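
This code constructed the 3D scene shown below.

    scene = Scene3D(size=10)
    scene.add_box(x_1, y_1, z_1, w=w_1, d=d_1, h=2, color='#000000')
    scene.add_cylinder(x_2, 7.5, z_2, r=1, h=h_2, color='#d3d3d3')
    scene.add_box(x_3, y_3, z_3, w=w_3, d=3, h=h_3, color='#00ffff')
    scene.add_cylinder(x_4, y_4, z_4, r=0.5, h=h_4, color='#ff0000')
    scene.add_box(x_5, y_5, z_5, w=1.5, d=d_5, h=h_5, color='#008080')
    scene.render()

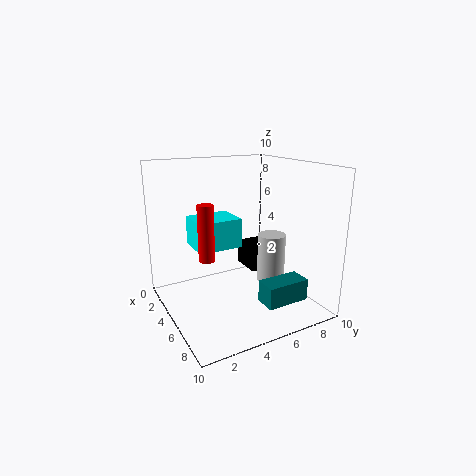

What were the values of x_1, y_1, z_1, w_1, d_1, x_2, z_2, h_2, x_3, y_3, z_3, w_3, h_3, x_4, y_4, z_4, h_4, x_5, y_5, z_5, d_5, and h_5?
x_1 = 0.5; y_1 = 7.5; z_1 = 1; w_1 = 2.5; d_1 = 2; x_2 = 5.5; z_2 = 1.5; h_2 = 3.5; x_3 = 3; y_3 = 2; z_3 = 4.5; w_3 = 2.5; h_3 = 2; x_4 = 6.5; y_4 = 2; z_4 = 4.5; h_4 = 3.5; x_5 = 7; y_5 = 5.5; z_5 = 1; d_5 = 3; h_5 = 1.5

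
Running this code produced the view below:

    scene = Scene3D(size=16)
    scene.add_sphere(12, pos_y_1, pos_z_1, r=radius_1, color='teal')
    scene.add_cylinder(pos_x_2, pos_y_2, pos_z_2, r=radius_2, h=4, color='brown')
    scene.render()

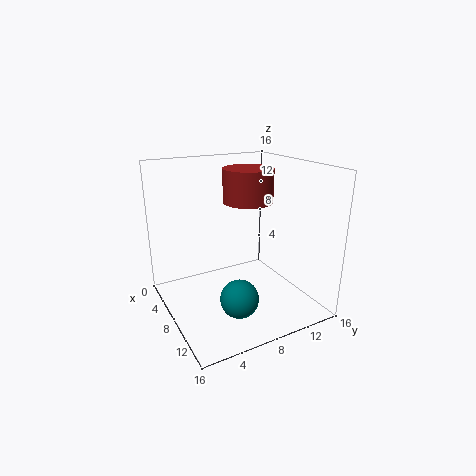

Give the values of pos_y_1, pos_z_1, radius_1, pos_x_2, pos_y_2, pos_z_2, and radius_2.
pos_y_1 = 6, pos_z_1 = 3, radius_1 = 2, pos_x_2 = 5, pos_y_2 = 11, pos_z_2 = 11, radius_2 = 3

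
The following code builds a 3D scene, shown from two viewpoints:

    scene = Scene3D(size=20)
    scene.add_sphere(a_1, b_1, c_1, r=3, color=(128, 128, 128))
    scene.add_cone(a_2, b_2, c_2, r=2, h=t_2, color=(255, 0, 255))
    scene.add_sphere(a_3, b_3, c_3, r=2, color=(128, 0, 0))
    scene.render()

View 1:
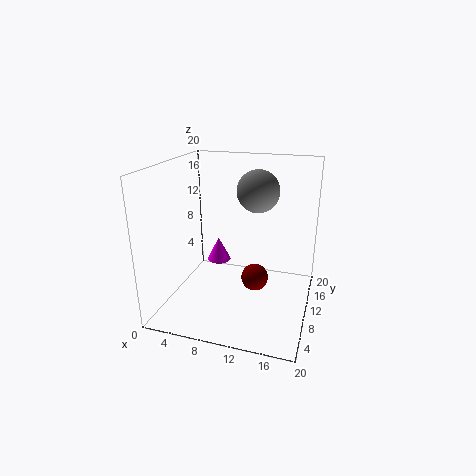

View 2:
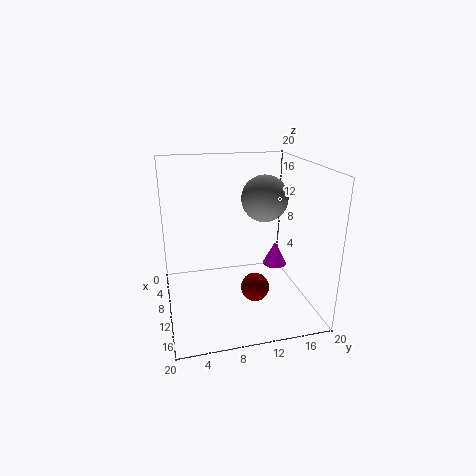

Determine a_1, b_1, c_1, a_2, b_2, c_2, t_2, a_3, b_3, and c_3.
a_1 = 12; b_1 = 13; c_1 = 16; a_2 = 4; b_2 = 18; c_2 = 2; t_2 = 4; a_3 = 12; b_3 = 12; c_3 = 3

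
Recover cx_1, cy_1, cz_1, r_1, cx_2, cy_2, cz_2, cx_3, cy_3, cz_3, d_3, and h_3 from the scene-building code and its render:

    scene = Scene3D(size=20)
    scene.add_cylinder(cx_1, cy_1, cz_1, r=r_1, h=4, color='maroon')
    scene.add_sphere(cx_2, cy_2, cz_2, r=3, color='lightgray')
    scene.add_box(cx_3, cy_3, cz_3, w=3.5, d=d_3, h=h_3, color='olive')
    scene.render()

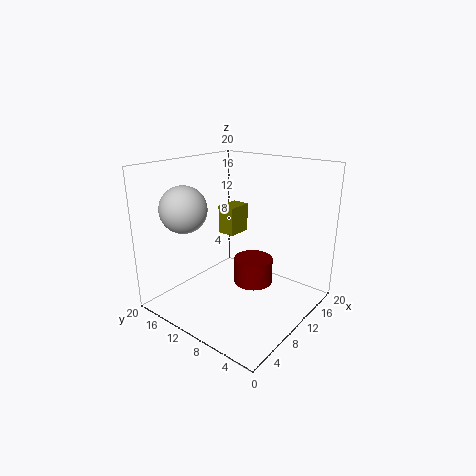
cx_1 = 14.5; cy_1 = 10.5; cz_1 = 1; r_1 = 3; cx_2 = 3.5; cy_2 = 13.5; cz_2 = 15; cx_3 = 10; cy_3 = 11; cz_3 = 10; d_3 = 2.5; h_3 = 4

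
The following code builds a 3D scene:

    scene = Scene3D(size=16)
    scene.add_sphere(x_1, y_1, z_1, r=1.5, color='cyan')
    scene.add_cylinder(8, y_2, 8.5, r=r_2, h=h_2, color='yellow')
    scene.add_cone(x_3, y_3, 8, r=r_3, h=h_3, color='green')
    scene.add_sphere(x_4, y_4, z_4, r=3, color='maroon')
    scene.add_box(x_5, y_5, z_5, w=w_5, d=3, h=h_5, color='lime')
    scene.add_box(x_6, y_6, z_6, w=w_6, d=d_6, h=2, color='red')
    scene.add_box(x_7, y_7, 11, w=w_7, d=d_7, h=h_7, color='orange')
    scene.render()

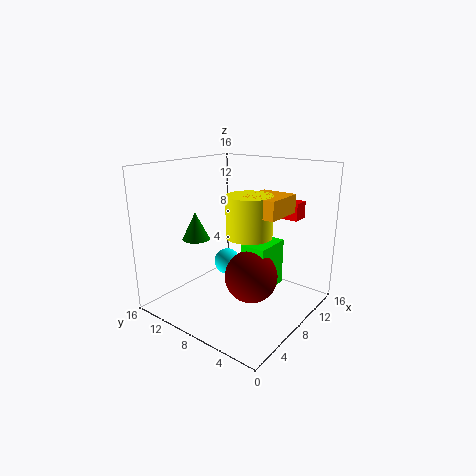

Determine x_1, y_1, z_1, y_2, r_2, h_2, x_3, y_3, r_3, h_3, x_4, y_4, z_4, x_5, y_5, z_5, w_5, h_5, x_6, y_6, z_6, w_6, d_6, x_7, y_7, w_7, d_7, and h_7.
x_1 = 8.5, y_1 = 10, z_1 = 4.5, y_2 = 6.5, r_2 = 2.5, h_2 = 4.5, x_3 = 5, y_3 = 11.5, r_3 = 1.5, h_3 = 3, x_4 = 8.5, y_4 = 6.5, z_4 = 3.5, x_5 = 8.5, y_5 = 5, z_5 = 1.5, w_5 = 4.5, h_5 = 5.5, x_6 = 13, y_6 = 3.5, z_6 = 9.5, w_6 = 2, d_6 = 2.5, x_7 = 7, y_7 = 3, w_7 = 4.5, d_7 = 4, h_7 = 2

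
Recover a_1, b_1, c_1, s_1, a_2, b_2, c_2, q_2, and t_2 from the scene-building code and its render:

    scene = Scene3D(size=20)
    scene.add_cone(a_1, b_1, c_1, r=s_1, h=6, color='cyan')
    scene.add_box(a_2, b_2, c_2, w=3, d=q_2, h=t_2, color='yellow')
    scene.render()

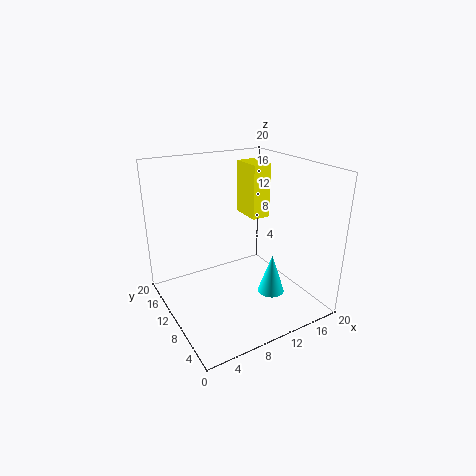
a_1 = 15; b_1 = 8.5; c_1 = 0.5; s_1 = 2; a_2 = 15.5; b_2 = 14.5; c_2 = 10; q_2 = 5; t_2 = 8.5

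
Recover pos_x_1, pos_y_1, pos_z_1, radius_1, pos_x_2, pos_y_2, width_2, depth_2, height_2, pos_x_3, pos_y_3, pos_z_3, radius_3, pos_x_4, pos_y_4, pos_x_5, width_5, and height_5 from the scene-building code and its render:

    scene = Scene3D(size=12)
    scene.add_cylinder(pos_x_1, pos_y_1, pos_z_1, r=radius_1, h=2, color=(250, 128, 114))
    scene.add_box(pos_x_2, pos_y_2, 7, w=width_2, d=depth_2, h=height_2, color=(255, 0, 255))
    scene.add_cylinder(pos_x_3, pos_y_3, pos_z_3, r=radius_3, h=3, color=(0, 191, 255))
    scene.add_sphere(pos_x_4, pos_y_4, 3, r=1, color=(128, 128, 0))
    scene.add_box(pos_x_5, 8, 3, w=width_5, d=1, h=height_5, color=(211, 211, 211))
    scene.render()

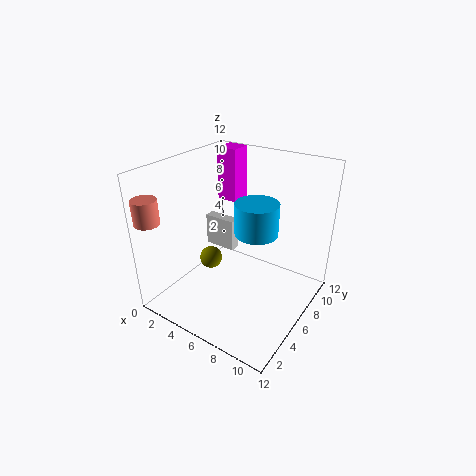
pos_x_1 = 1, pos_y_1 = 1, pos_z_1 = 8, radius_1 = 1, pos_x_2 = 1, pos_y_2 = 10, width_2 = 2, depth_2 = 2, height_2 = 5, pos_x_3 = 6, pos_y_3 = 9, pos_z_3 = 5, radius_3 = 2, pos_x_4 = 3, pos_y_4 = 6, pos_x_5 = 1, width_5 = 3, height_5 = 3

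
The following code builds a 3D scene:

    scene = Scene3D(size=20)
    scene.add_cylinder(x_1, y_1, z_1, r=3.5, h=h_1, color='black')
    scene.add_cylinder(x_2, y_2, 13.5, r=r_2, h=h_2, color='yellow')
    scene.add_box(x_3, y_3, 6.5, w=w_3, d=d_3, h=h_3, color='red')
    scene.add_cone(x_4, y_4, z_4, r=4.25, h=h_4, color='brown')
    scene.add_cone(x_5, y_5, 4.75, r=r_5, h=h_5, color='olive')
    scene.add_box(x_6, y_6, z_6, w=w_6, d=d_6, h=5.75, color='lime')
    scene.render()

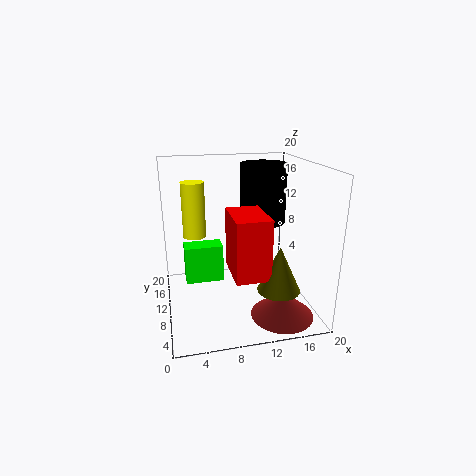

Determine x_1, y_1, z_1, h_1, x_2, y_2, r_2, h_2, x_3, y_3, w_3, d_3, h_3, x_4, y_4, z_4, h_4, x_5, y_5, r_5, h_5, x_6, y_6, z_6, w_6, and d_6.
x_1 = 15.25
y_1 = 15.5
z_1 = 10.25
h_1 = 9
x_2 = 3.5
y_2 = 3.25
r_2 = 1.25
h_2 = 6
x_3 = 8.25
y_3 = 3.25
w_3 = 4.5
d_3 = 6.75
h_3 = 8
x_4 = 15
y_4 = 4.75
z_4 = 0.25
h_4 = 3.5
x_5 = 14
y_5 = 4
r_5 = 2.75
h_5 = 6
x_6 = 2.75
y_6 = 13.25
z_6 = 1.75
w_6 = 5.75
d_6 = 3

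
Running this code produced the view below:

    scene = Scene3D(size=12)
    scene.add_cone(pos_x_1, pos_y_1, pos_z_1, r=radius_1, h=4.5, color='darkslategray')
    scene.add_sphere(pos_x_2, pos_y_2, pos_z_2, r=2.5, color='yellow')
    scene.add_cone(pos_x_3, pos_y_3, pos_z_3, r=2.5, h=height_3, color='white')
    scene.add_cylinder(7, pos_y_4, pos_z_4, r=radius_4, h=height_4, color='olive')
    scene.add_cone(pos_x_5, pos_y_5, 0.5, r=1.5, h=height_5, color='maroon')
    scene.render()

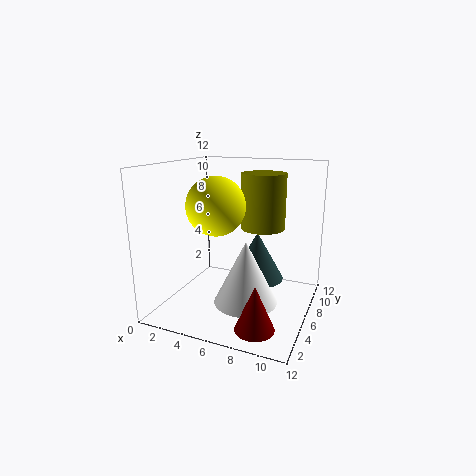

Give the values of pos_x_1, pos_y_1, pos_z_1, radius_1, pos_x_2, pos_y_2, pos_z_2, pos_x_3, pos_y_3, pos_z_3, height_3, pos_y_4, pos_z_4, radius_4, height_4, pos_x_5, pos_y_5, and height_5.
pos_x_1 = 6.5, pos_y_1 = 9.5, pos_z_1 = 1, radius_1 = 2.5, pos_x_2 = 4, pos_y_2 = 6, pos_z_2 = 8.5, pos_x_3 = 7.5, pos_y_3 = 4, pos_z_3 = 1.5, height_3 = 5, pos_y_4 = 9.5, pos_z_4 = 6, radius_4 = 2, height_4 = 5, pos_x_5 = 9, pos_y_5 = 2, height_5 = 3.5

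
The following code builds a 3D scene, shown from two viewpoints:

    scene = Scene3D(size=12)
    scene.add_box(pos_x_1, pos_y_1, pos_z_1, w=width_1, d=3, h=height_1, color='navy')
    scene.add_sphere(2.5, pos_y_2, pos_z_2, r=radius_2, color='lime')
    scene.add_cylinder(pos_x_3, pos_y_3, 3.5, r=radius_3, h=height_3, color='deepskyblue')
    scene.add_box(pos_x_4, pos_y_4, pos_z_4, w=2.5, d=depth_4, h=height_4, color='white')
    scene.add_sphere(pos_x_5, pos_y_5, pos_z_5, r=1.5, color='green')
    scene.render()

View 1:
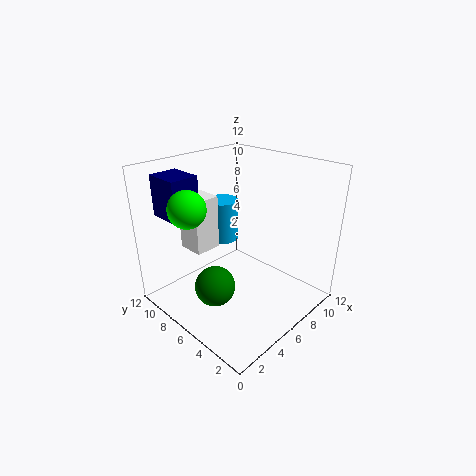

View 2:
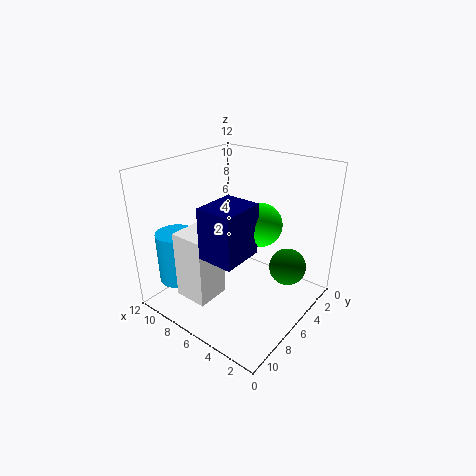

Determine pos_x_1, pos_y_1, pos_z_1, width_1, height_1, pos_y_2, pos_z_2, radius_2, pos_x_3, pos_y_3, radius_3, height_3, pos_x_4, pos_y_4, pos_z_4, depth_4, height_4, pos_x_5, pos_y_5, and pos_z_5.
pos_x_1 = 2
pos_y_1 = 9
pos_z_1 = 7.5
width_1 = 2.5
height_1 = 3.5
pos_y_2 = 8
pos_z_2 = 9
radius_2 = 1.5
pos_x_3 = 8.5
pos_y_3 = 10.5
radius_3 = 1.5
height_3 = 4
pos_x_4 = 4.5
pos_y_4 = 9.5
pos_z_4 = 3.5
depth_4 = 2.5
height_4 = 5
pos_x_5 = 2
pos_y_5 = 4.5
pos_z_5 = 4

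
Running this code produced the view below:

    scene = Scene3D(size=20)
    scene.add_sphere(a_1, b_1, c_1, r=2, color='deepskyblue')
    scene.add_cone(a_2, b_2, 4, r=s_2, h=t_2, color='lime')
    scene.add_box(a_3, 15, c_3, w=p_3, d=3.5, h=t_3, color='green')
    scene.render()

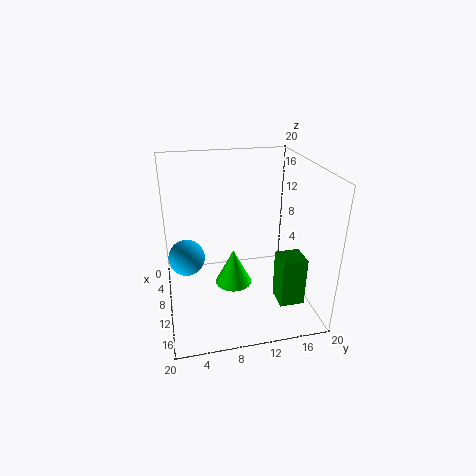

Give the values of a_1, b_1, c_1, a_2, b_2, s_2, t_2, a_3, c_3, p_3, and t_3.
a_1 = 17
b_1 = 2.5
c_1 = 12
a_2 = 11.5
b_2 = 9
s_2 = 2.5
t_2 = 5
a_3 = 11.5
c_3 = 1
p_3 = 3.5
t_3 = 7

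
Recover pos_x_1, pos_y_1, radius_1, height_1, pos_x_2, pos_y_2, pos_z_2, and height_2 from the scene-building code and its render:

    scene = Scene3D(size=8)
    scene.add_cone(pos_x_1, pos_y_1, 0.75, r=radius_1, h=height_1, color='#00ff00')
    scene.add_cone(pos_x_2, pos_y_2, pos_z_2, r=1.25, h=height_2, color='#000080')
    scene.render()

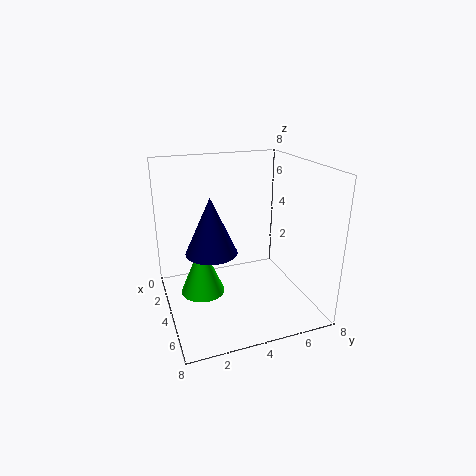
pos_x_1 = 3.5
pos_y_1 = 2
radius_1 = 1.25
height_1 = 3
pos_x_2 = 5.75
pos_y_2 = 2
pos_z_2 = 4.25
height_2 = 2.75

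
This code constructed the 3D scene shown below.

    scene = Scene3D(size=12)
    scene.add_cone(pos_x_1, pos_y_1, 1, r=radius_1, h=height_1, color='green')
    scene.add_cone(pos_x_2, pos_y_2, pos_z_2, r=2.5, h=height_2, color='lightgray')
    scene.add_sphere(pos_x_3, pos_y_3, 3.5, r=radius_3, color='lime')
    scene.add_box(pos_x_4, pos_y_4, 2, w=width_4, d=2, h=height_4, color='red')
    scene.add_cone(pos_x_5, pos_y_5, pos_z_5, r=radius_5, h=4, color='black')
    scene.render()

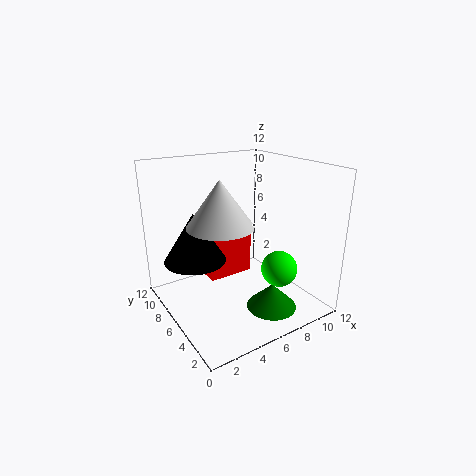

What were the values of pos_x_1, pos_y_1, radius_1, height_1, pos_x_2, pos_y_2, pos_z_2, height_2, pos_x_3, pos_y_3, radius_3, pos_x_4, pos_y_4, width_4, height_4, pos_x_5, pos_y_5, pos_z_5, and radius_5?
pos_x_1 = 7; pos_y_1 = 2.5; radius_1 = 2; height_1 = 2; pos_x_2 = 3.5; pos_y_2 = 4.5; pos_z_2 = 8; height_2 = 3.5; pos_x_3 = 8.5; pos_y_3 = 3.5; radius_3 = 1.5; pos_x_4 = 4; pos_y_4 = 7; width_4 = 4; height_4 = 3.5; pos_x_5 = 2.5; pos_y_5 = 7; pos_z_5 = 4.5; radius_5 = 2.5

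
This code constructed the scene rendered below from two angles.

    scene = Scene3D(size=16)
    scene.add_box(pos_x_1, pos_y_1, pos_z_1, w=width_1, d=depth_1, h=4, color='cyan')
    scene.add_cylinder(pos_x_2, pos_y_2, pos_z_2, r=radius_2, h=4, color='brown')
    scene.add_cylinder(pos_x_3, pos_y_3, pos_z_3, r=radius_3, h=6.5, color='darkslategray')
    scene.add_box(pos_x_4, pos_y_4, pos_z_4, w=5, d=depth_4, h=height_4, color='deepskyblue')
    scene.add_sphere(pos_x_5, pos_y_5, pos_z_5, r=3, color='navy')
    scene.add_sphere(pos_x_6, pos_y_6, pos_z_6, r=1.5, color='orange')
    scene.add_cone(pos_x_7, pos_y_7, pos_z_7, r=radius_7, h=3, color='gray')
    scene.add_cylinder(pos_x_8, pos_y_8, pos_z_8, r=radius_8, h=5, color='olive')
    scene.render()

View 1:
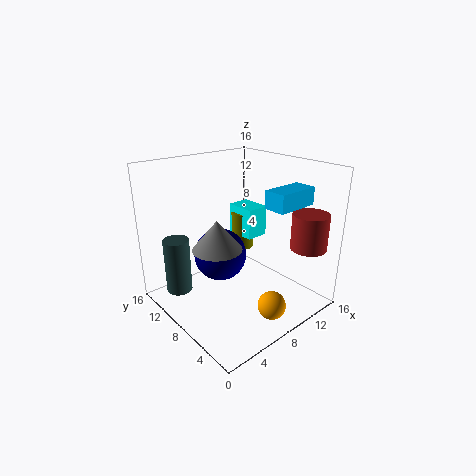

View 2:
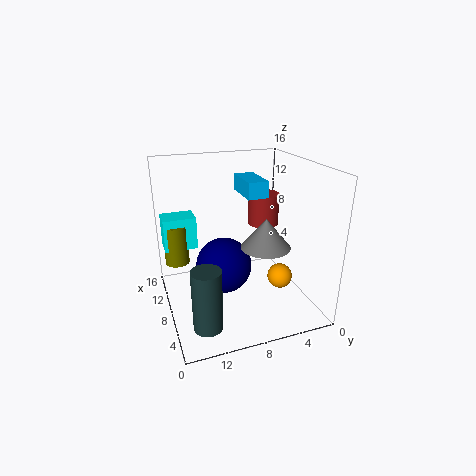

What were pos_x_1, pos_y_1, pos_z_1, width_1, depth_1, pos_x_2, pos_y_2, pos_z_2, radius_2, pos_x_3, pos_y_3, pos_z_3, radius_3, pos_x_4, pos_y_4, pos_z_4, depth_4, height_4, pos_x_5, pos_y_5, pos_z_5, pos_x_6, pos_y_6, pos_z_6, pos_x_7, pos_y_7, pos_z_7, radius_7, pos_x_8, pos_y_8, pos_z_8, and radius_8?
pos_x_1 = 13
pos_y_1 = 11.5
pos_z_1 = 5
width_1 = 3
depth_1 = 4
pos_x_2 = 13.5
pos_y_2 = 2.5
pos_z_2 = 7
radius_2 = 2
pos_x_3 = 3
pos_y_3 = 13
pos_z_3 = 1
radius_3 = 1.5
pos_x_4 = 10
pos_y_4 = 3.5
pos_z_4 = 11.5
depth_4 = 2.5
height_4 = 2
pos_x_5 = 7
pos_y_5 = 10
pos_z_5 = 5.5
pos_x_6 = 8
pos_y_6 = 2.5
pos_z_6 = 2
pos_x_7 = 4
pos_y_7 = 6.5
pos_z_7 = 8.5
radius_7 = 2.5
pos_x_8 = 14
pos_y_8 = 14
pos_z_8 = 3
radius_8 = 1.5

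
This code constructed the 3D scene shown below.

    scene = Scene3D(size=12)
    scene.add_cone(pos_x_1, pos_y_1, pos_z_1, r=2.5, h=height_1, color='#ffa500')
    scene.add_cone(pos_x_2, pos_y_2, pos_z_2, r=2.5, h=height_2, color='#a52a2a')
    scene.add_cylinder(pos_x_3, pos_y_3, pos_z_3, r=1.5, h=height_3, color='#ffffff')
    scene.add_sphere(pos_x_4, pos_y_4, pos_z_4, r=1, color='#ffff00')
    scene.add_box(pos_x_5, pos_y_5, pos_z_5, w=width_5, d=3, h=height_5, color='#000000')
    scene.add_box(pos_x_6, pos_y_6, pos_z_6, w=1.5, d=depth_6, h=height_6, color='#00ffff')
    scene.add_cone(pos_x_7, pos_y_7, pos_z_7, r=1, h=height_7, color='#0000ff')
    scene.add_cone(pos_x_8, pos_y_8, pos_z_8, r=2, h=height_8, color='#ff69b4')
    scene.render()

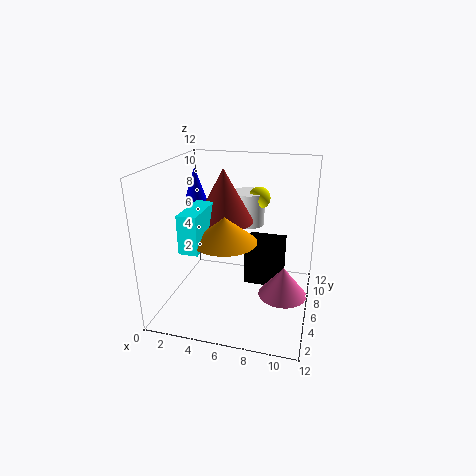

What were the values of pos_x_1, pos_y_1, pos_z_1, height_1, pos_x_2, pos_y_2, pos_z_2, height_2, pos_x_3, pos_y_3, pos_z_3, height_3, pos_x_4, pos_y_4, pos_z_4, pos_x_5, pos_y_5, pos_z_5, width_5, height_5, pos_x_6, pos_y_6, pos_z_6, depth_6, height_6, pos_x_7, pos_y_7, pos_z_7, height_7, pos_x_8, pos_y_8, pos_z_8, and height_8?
pos_x_1 = 5.5
pos_y_1 = 4
pos_z_1 = 6.5
height_1 = 2
pos_x_2 = 4.5
pos_y_2 = 7
pos_z_2 = 7
height_2 = 4.5
pos_x_3 = 6
pos_y_3 = 9.5
pos_z_3 = 6
height_3 = 3
pos_x_4 = 7
pos_y_4 = 9.5
pos_z_4 = 8.5
pos_x_5 = 6
pos_y_5 = 8
pos_z_5 = 0.5
width_5 = 3.5
height_5 = 4
pos_x_6 = 2.5
pos_y_6 = 2
pos_z_6 = 6
depth_6 = 4
height_6 = 3
pos_x_7 = 2
pos_y_7 = 7
pos_z_7 = 8.5
height_7 = 3
pos_x_8 = 10
pos_y_8 = 5.5
pos_z_8 = 1.5
height_8 = 2.5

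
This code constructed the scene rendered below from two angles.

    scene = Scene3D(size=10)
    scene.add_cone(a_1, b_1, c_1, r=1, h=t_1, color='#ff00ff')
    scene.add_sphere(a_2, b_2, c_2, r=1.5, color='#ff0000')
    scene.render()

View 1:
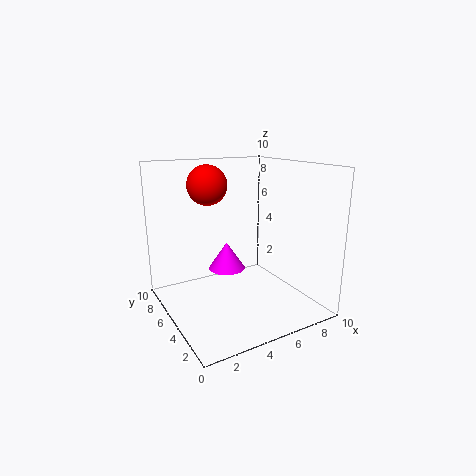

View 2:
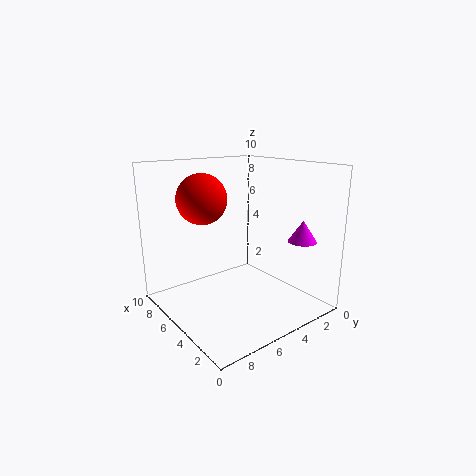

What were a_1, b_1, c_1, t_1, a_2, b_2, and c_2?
a_1 = 2.25, b_1 = 1.5, c_1 = 4.75, t_1 = 1.5, a_2 = 4.25, b_2 = 8.25, c_2 = 8.25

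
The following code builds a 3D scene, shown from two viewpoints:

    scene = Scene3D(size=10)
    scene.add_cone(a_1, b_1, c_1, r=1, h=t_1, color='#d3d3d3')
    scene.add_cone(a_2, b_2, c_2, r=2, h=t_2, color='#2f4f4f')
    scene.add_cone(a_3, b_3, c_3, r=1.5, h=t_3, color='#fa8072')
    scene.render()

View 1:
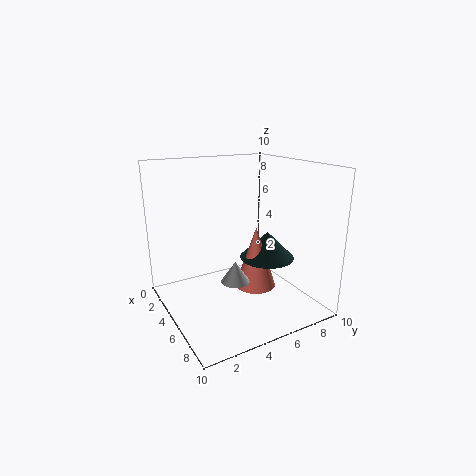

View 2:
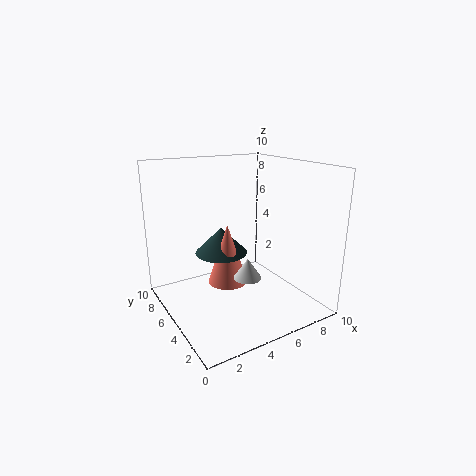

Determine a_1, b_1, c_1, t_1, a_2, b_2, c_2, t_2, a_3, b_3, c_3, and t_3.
a_1 = 5.5, b_1 = 4.5, c_1 = 2, t_1 = 1.5, a_2 = 5, b_2 = 7.5, c_2 = 3, t_2 = 2, a_3 = 5, b_3 = 6.5, c_3 = 1, t_3 = 4.5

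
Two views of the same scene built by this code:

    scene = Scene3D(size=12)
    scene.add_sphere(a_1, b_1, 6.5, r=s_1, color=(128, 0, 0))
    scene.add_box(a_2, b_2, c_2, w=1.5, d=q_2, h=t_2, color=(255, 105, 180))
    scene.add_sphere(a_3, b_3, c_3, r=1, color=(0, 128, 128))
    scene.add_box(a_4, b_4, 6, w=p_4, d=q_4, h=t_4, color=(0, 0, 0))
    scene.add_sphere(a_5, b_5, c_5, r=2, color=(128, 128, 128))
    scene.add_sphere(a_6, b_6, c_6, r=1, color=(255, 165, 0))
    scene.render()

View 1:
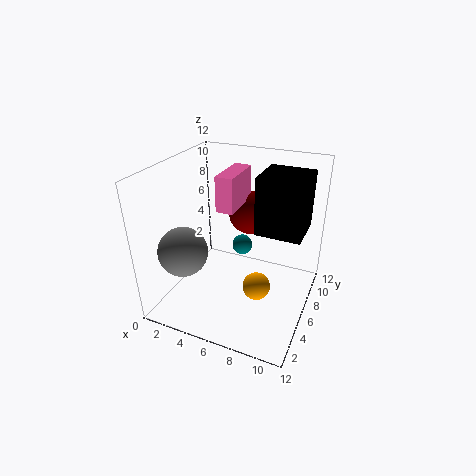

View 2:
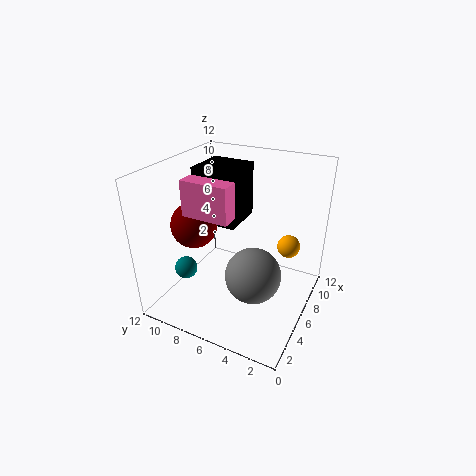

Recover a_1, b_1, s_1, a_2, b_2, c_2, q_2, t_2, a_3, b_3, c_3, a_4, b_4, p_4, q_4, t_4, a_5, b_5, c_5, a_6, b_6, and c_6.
a_1 = 5.5
b_1 = 10
s_1 = 2
a_2 = 4
b_2 = 6
c_2 = 8
q_2 = 4
t_2 = 3
a_3 = 4.5
b_3 = 10.5
c_3 = 2.5
a_4 = 7
b_4 = 7
p_4 = 4
q_4 = 4
t_4 = 5
a_5 = 2.5
b_5 = 3
c_5 = 5.5
a_6 = 9
b_6 = 2.5
c_6 = 4.5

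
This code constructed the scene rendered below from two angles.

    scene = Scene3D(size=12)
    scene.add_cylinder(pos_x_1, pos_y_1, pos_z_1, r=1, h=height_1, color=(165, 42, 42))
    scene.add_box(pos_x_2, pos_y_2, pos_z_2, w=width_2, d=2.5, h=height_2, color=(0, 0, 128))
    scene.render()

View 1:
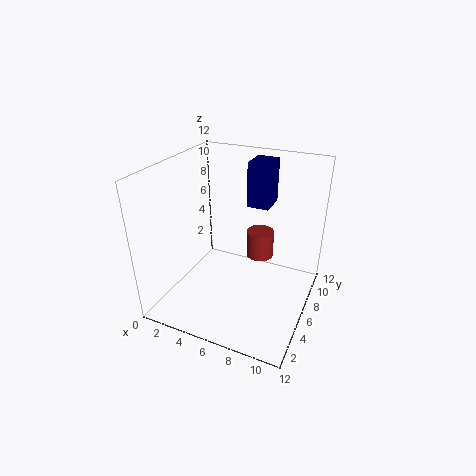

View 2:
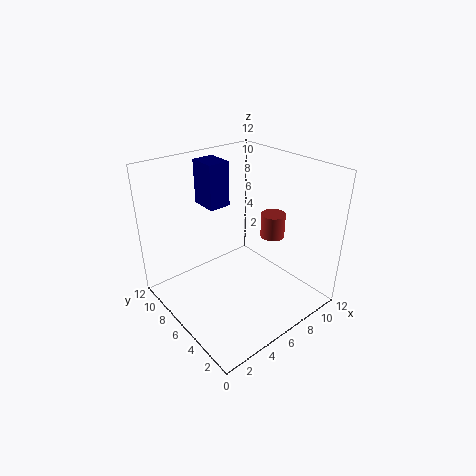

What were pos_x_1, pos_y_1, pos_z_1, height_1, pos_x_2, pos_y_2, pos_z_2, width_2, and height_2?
pos_x_1 = 8.5
pos_y_1 = 4.5
pos_z_1 = 6
height_1 = 2
pos_x_2 = 5.5
pos_y_2 = 9
pos_z_2 = 7.5
width_2 = 2
height_2 = 4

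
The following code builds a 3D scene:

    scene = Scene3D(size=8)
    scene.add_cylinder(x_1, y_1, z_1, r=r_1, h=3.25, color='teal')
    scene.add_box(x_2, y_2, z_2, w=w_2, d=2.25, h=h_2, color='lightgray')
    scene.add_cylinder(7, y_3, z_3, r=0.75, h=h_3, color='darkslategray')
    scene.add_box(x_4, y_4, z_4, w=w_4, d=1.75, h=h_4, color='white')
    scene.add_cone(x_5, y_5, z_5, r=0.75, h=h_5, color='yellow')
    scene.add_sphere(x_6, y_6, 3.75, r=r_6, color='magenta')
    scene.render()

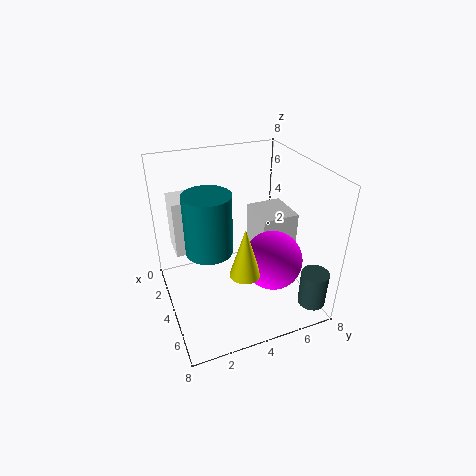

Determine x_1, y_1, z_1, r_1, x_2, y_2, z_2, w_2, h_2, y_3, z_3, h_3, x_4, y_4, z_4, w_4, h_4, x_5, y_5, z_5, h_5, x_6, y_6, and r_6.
x_1 = 4.25
y_1 = 2.25
z_1 = 3.75
r_1 = 1.25
x_2 = 1.25
y_2 = 5.75
z_2 = 1.5
w_2 = 2.5
h_2 = 3
y_3 = 7.25
z_3 = 0.75
h_3 = 2
x_4 = 1
y_4 = 0.75
z_4 = 2.75
w_4 = 1.75
h_4 = 3.25
x_5 = 6.75
y_5 = 3.25
z_5 = 3.75
h_5 = 2.5
x_6 = 6.25
y_6 = 5
r_6 = 1.5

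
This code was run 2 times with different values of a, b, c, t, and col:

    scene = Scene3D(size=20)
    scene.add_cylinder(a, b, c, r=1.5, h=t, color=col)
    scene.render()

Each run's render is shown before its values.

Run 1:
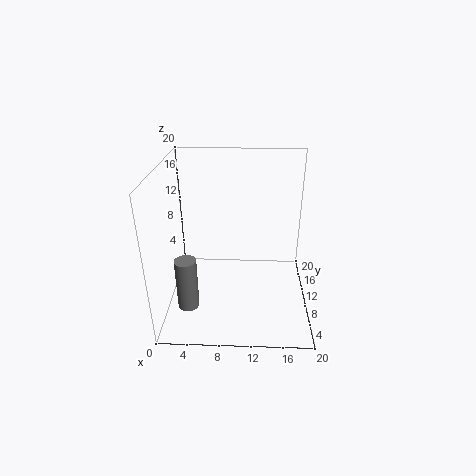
a = 3
b = 7
c = 0.5
t = 7.5
col = 'gray'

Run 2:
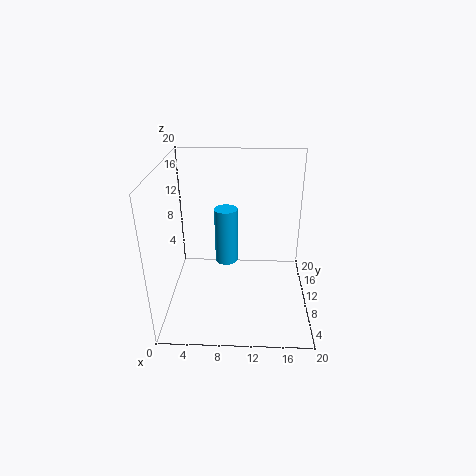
a = 8.5
b = 8.5
c = 7.5
t = 7.5
col = 'deepskyblue'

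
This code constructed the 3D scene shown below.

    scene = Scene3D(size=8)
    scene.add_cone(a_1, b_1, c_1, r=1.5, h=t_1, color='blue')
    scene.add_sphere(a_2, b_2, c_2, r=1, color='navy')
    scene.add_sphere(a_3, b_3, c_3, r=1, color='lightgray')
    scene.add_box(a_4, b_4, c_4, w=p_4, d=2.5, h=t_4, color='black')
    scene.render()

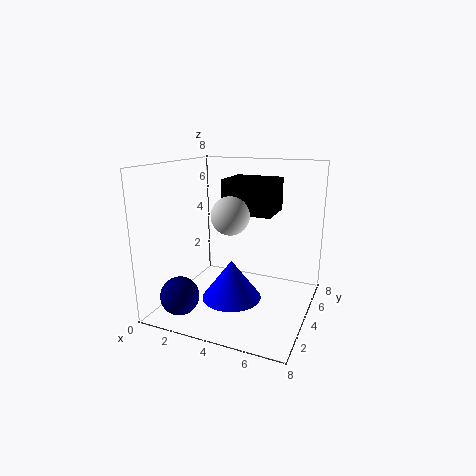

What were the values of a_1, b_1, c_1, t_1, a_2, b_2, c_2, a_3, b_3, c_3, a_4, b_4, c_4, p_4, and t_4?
a_1 = 4.5; b_1 = 2; c_1 = 1.5; t_1 = 2; a_2 = 2; b_2 = 1; c_2 = 1.5; a_3 = 4; b_3 = 3; c_3 = 5.5; a_4 = 2.5; b_4 = 5; c_4 = 5; p_4 = 3; t_4 = 2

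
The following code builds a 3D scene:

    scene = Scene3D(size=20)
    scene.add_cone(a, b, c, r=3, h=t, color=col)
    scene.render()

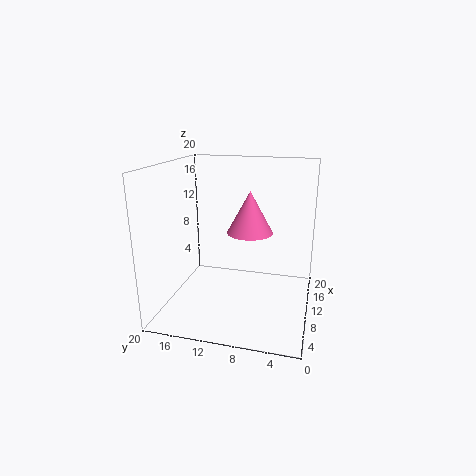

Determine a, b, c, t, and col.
a = 8.5
b = 8
c = 11.5
t = 5.5
col = 'hotpink'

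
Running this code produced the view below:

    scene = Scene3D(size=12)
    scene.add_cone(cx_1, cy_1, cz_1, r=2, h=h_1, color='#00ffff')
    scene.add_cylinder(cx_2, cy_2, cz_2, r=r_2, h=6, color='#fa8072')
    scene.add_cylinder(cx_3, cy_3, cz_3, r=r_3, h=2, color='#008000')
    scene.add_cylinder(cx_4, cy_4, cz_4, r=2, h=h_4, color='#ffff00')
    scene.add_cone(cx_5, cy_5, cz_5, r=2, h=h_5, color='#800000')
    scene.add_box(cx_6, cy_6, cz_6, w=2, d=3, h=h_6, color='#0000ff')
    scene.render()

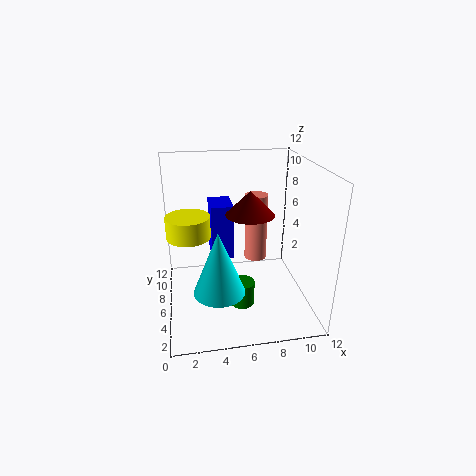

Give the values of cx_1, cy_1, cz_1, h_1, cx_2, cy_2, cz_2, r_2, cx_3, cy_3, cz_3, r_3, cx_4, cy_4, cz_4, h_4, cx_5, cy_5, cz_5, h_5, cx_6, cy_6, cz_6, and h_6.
cx_1 = 4
cy_1 = 3
cz_1 = 3
h_1 = 5
cx_2 = 8
cy_2 = 8
cz_2 = 3
r_2 = 1
cx_3 = 6
cy_3 = 4
cz_3 = 1
r_3 = 1
cx_4 = 2
cy_4 = 9
cz_4 = 5
h_4 = 2
cx_5 = 7
cy_5 = 6
cz_5 = 8
h_5 = 2
cx_6 = 4
cy_6 = 8
cz_6 = 3
h_6 = 5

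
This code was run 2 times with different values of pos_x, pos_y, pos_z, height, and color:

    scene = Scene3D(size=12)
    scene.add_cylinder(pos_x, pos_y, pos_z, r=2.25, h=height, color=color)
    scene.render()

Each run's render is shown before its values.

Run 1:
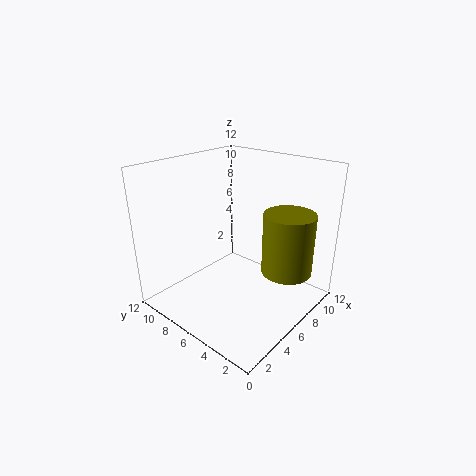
pos_x = 9.5, pos_y = 3.25, pos_z = 2.25, height = 5.5, color = 'olive'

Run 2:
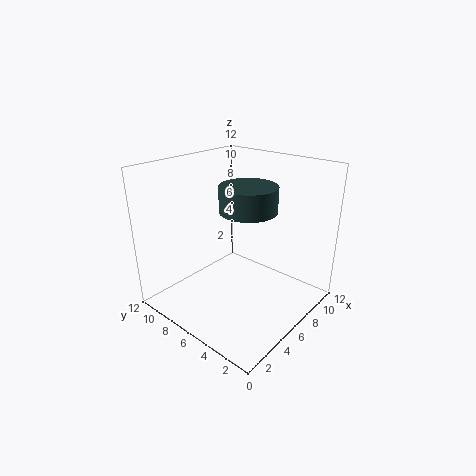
pos_x = 5.75, pos_y = 4.75, pos_z = 8.75, height = 2, color = 'darkslategray'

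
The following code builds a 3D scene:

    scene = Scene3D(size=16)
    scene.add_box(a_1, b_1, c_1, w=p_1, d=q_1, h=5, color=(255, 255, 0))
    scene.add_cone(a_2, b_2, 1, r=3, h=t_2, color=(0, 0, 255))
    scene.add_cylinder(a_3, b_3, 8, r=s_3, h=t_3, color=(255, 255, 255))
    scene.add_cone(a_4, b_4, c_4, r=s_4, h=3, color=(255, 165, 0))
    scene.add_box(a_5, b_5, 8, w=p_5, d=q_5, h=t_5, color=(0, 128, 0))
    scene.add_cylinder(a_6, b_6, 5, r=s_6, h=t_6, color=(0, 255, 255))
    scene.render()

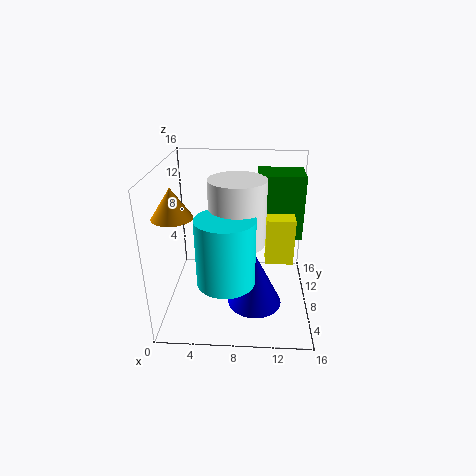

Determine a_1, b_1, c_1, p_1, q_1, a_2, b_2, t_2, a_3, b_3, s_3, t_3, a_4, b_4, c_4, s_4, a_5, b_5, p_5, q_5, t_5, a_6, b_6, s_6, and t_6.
a_1 = 11, b_1 = 6, c_1 = 6, p_1 = 3, q_1 = 2, a_2 = 10, b_2 = 6, t_2 = 6, a_3 = 8, b_3 = 7, s_3 = 3, t_3 = 7, a_4 = 2, b_4 = 4, c_4 = 12, s_4 = 2, a_5 = 10, b_5 = 8, p_5 = 5, q_5 = 4, t_5 = 7, a_6 = 7, b_6 = 4, s_6 = 3, t_6 = 7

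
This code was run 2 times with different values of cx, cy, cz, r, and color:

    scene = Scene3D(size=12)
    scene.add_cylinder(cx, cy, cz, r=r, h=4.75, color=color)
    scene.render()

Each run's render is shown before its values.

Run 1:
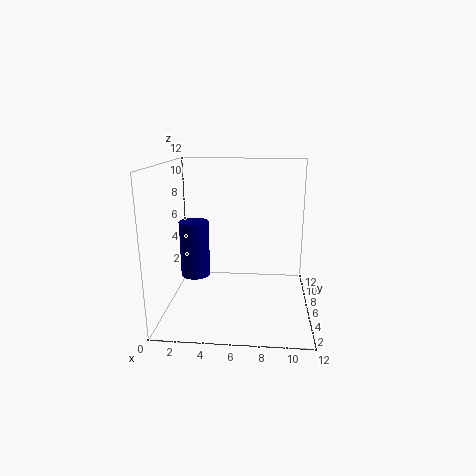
cx = 2.25
cy = 6.25
cz = 2.5
r = 1.25
color = 'navy'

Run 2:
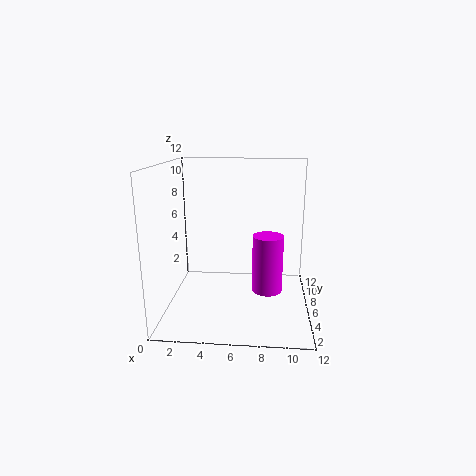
cx = 8.5
cy = 5.25
cz = 1.75
r = 1.25
color = 'magenta'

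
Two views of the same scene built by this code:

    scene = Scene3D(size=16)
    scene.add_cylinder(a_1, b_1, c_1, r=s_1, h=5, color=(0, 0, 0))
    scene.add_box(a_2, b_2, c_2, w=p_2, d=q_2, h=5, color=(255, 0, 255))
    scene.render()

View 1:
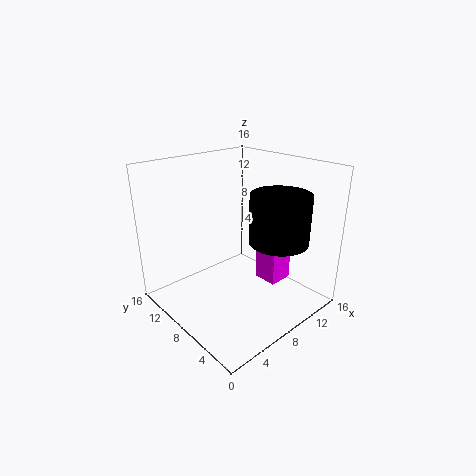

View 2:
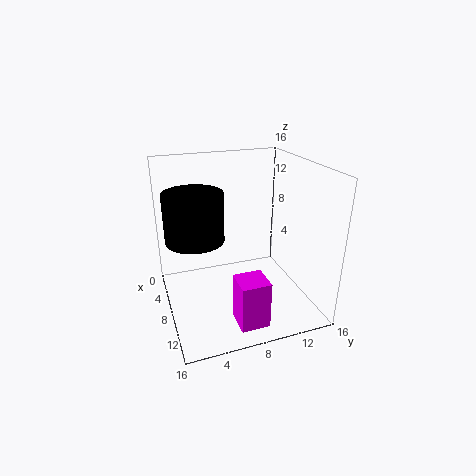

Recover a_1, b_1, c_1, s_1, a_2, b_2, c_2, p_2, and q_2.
a_1 = 9, b_1 = 3, c_1 = 9, s_1 = 3, a_2 = 12, b_2 = 6, c_2 = 1, p_2 = 3, q_2 = 3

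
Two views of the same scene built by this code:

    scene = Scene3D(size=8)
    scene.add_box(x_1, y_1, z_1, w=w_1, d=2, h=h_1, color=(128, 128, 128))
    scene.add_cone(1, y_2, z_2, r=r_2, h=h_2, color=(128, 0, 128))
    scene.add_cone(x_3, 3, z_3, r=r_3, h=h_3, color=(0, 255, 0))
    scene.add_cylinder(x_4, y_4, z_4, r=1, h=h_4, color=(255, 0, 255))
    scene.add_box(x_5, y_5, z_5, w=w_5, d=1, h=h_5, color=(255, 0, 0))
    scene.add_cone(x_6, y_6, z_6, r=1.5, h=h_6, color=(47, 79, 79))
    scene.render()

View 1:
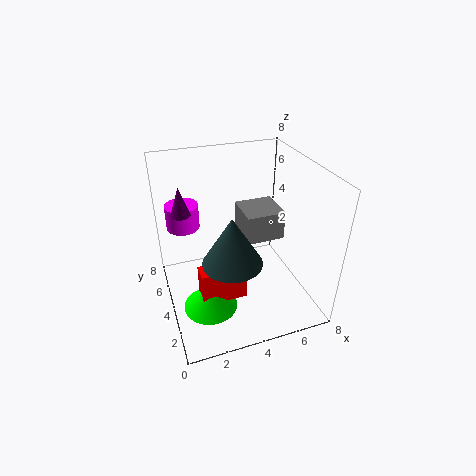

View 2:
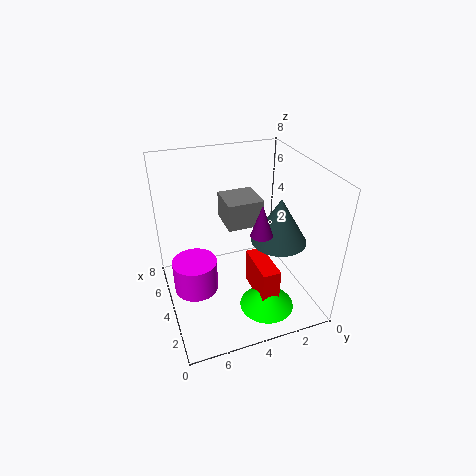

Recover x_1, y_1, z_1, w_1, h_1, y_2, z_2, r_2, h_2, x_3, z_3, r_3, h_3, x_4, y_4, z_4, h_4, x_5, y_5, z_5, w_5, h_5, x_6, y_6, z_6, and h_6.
x_1 = 4; y_1 = 2.5; z_1 = 4.5; w_1 = 2; h_1 = 1.5; y_2 = 4; z_2 = 6; r_2 = 0.5; h_2 = 1.5; x_3 = 2; z_3 = 0.5; r_3 = 1.5; h_3 = 1.5; x_4 = 1.5; y_4 = 7; z_4 = 3.5; h_4 = 1.5; x_5 = 1.5; y_5 = 2.5; z_5 = 1; w_5 = 2.5; h_5 = 2; x_6 = 3; y_6 = 2; z_6 = 4; h_6 = 2.5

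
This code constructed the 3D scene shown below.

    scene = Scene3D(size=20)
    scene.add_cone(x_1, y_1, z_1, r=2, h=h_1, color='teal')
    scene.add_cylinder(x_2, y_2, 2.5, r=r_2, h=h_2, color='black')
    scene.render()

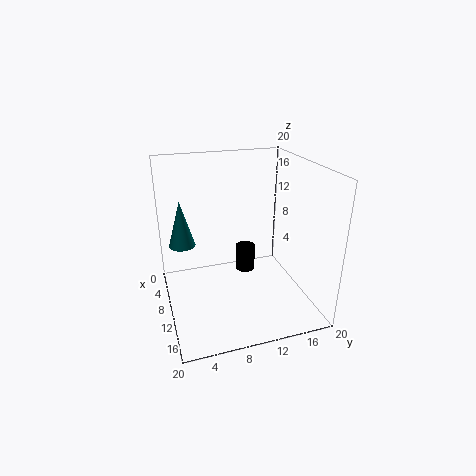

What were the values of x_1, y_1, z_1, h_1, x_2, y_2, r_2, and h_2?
x_1 = 4; y_1 = 3; z_1 = 7; h_1 = 7; x_2 = 6; y_2 = 12.5; r_2 = 1.5; h_2 = 4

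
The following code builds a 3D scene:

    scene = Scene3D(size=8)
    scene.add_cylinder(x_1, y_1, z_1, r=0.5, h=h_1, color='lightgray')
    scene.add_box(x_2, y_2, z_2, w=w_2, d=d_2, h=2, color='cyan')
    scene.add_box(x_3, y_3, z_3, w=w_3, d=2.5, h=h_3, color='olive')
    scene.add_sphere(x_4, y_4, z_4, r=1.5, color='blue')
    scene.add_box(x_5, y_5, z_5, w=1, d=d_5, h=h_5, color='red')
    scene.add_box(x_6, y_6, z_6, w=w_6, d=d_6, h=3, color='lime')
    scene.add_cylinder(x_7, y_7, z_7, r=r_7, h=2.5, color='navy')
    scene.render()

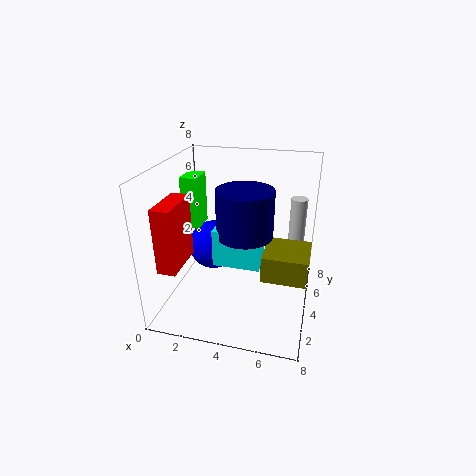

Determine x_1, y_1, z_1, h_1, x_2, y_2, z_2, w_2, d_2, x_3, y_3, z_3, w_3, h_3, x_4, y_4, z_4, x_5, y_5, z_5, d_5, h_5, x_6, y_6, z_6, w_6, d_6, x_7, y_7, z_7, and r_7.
x_1 = 7
y_1 = 7
z_1 = 2.5
h_1 = 3
x_2 = 3
y_2 = 2.5
z_2 = 3
w_2 = 2.5
d_2 = 1.5
x_3 = 5.5
y_3 = 3
z_3 = 2
w_3 = 2.5
h_3 = 1.5
x_4 = 2
y_4 = 5.5
z_4 = 2.5
x_5 = 0.5
y_5 = 1
z_5 = 3
d_5 = 2.5
h_5 = 3.5
x_6 = 0.5
y_6 = 4.5
z_6 = 4
w_6 = 1
d_6 = 1.5
x_7 = 4.5
y_7 = 3.5
z_7 = 4.5
r_7 = 1.5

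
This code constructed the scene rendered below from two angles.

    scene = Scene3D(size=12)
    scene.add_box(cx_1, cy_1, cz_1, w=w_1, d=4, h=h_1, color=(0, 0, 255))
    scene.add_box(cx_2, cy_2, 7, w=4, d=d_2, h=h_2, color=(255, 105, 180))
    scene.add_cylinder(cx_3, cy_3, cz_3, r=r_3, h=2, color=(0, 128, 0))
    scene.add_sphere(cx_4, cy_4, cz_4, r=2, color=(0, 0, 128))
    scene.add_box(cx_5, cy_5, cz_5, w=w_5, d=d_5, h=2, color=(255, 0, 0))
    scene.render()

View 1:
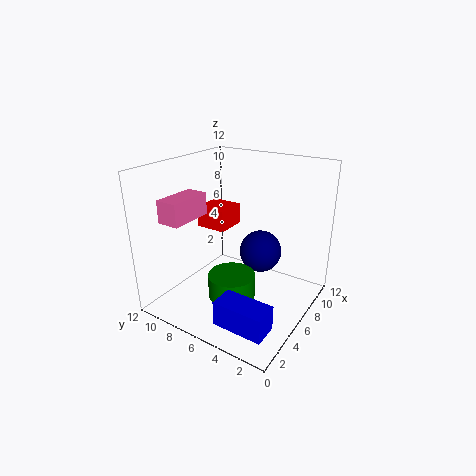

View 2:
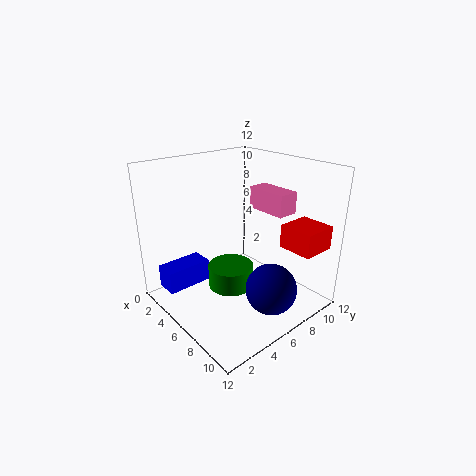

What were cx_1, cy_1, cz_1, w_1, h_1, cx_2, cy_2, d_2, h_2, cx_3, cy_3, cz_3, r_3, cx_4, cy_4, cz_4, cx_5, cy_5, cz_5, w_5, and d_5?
cx_1 = 1, cy_1 = 1, cz_1 = 1, w_1 = 2, h_1 = 2, cx_2 = 3, cy_2 = 10, d_2 = 2, h_2 = 2, cx_3 = 5, cy_3 = 6, cz_3 = 1, r_3 = 2, cx_4 = 10, cy_4 = 6, cz_4 = 3, cx_5 = 8, cy_5 = 9, cz_5 = 5, w_5 = 3, d_5 = 3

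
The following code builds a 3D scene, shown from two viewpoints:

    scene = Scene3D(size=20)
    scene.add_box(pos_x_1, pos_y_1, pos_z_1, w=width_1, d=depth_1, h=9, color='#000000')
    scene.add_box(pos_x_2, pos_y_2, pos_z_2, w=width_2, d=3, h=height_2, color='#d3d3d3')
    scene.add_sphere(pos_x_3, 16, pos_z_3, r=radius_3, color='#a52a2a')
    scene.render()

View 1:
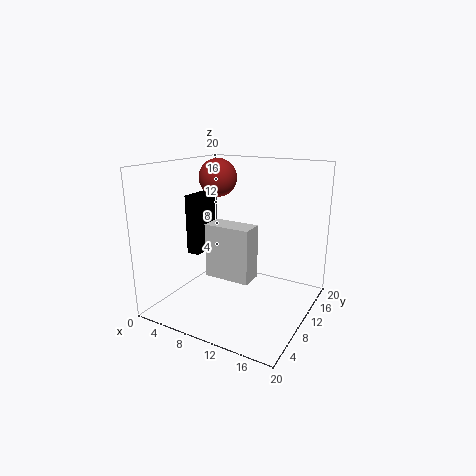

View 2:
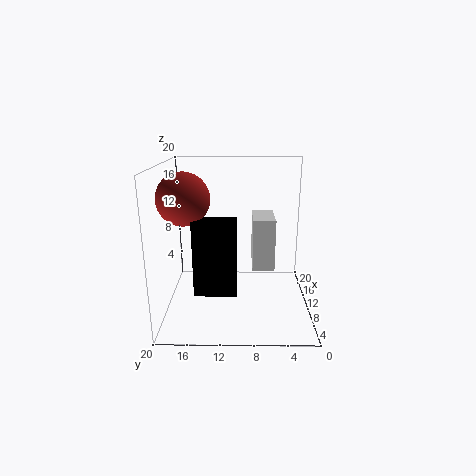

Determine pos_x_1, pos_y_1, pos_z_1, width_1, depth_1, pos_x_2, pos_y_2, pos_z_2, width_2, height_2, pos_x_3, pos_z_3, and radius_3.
pos_x_1 = 1; pos_y_1 = 10; pos_z_1 = 6; width_1 = 2; depth_1 = 5; pos_x_2 = 8; pos_y_2 = 5; pos_z_2 = 6; width_2 = 6; height_2 = 7; pos_x_3 = 3; pos_z_3 = 17; radius_3 = 3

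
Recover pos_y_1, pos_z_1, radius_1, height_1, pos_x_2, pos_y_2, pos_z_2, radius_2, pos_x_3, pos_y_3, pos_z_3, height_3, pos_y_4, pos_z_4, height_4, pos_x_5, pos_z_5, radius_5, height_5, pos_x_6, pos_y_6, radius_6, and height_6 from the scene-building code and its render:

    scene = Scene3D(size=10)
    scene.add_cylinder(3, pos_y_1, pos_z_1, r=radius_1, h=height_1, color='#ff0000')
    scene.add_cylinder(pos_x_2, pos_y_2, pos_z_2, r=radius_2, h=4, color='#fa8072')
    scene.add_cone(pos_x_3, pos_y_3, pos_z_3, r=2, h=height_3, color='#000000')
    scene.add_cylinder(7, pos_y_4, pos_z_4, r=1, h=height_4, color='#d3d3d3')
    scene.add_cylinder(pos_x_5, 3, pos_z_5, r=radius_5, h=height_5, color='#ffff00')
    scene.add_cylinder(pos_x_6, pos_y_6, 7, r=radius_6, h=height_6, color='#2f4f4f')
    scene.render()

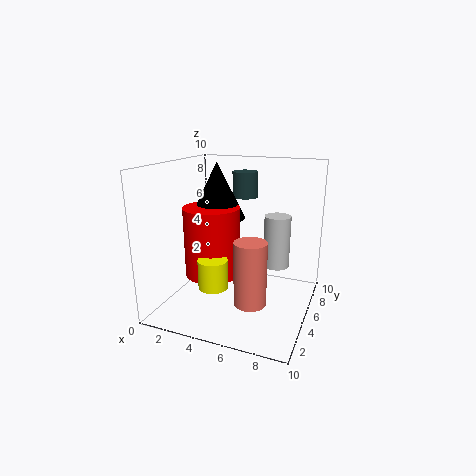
pos_y_1 = 5
pos_z_1 = 2
radius_1 = 2
height_1 = 5
pos_x_2 = 7
pos_y_2 = 2
pos_z_2 = 2
radius_2 = 1
pos_x_3 = 3
pos_y_3 = 6
pos_z_3 = 6
height_3 = 4
pos_y_4 = 8
pos_z_4 = 2
height_4 = 4
pos_x_5 = 4
pos_z_5 = 2
radius_5 = 1
height_5 = 2
pos_x_6 = 4
pos_y_6 = 9
radius_6 = 1
height_6 = 2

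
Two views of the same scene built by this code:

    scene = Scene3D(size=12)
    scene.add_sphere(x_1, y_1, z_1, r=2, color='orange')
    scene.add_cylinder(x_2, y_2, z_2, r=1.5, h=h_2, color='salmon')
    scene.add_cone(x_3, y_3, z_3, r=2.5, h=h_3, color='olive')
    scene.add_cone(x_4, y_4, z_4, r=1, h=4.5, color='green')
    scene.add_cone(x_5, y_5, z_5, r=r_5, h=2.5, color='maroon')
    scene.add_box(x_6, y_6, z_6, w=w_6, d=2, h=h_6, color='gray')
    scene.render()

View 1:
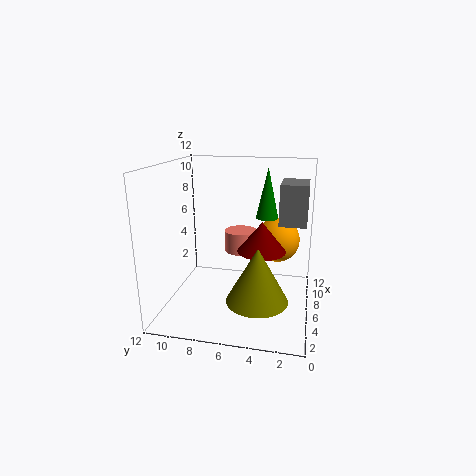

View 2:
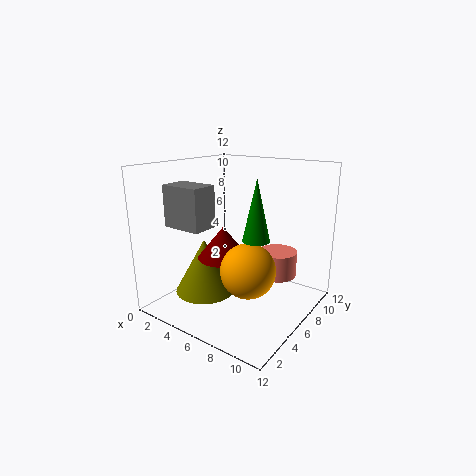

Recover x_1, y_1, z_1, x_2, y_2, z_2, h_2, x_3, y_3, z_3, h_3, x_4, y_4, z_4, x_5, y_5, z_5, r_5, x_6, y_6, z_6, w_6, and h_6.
x_1 = 9, y_1 = 3, z_1 = 5, x_2 = 9.5, y_2 = 6.5, z_2 = 3.5, h_2 = 2, x_3 = 4, y_3 = 4, z_3 = 1.5, h_3 = 4.5, x_4 = 9, y_4 = 4, z_4 = 7, x_5 = 6, y_5 = 4, z_5 = 5, r_5 = 2, x_6 = 3.5, y_6 = 0.5, z_6 = 8, w_6 = 3, h_6 = 3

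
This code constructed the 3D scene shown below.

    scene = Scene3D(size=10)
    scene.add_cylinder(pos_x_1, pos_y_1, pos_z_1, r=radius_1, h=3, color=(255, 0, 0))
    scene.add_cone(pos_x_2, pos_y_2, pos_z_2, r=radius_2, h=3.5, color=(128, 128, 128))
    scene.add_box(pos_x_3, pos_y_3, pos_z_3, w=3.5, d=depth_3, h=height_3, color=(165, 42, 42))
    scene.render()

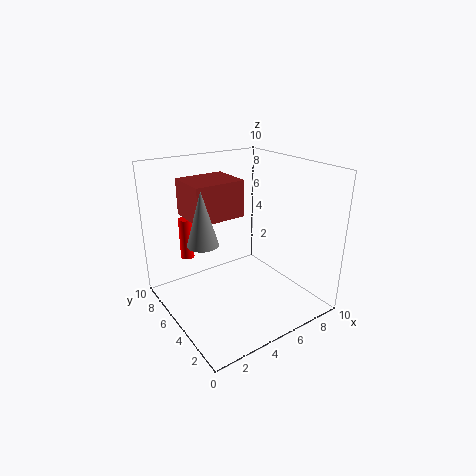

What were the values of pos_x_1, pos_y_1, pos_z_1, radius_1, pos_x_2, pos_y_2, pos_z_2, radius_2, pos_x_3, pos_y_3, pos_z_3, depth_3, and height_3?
pos_x_1 = 2.5
pos_y_1 = 8
pos_z_1 = 3
radius_1 = 0.5
pos_x_2 = 2
pos_y_2 = 4.5
pos_z_2 = 5.5
radius_2 = 1
pos_x_3 = 2
pos_y_3 = 5
pos_z_3 = 6.5
depth_3 = 3
height_3 = 2.5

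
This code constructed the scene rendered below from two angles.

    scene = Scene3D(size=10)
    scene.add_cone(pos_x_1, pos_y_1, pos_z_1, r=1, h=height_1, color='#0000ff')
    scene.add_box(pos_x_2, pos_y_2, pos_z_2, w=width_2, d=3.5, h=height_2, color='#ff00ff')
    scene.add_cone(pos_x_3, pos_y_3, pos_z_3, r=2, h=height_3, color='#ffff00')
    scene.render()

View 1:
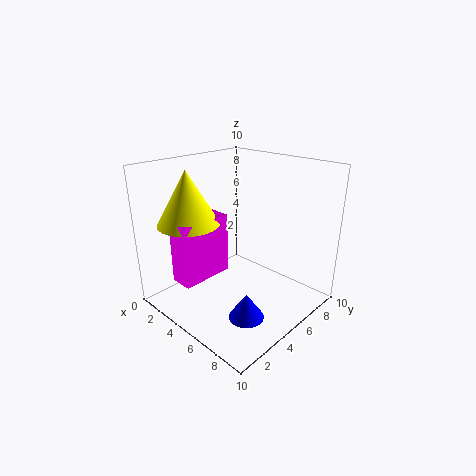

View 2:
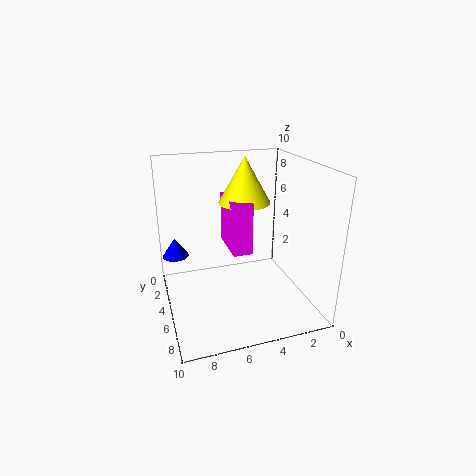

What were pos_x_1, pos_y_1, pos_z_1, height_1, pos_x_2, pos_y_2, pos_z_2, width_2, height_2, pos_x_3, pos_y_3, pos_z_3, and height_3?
pos_x_1 = 9; pos_y_1 = 1.5; pos_z_1 = 2.5; height_1 = 1.5; pos_x_2 = 3.5; pos_y_2 = 0.5; pos_z_2 = 3; width_2 = 1.5; height_2 = 4; pos_x_3 = 3.5; pos_y_3 = 2; pos_z_3 = 6.5; height_3 = 3.5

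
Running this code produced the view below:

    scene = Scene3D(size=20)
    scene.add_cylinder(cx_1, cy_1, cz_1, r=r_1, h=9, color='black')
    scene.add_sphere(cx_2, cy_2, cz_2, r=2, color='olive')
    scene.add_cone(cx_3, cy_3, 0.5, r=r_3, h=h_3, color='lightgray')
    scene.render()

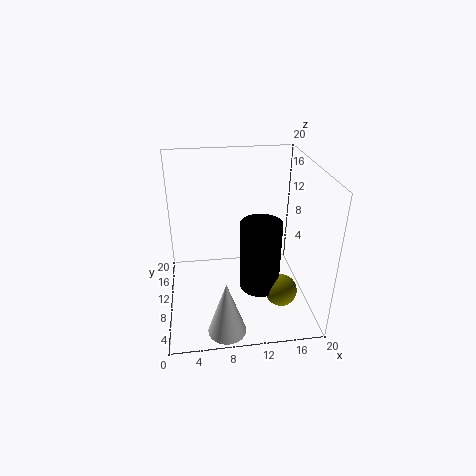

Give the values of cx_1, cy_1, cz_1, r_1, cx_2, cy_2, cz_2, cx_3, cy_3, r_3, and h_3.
cx_1 = 12; cy_1 = 4.5; cz_1 = 6; r_1 = 2.5; cx_2 = 14.5; cy_2 = 3; cz_2 = 6; cx_3 = 7.5; cy_3 = 2.5; r_3 = 2.5; h_3 = 7.5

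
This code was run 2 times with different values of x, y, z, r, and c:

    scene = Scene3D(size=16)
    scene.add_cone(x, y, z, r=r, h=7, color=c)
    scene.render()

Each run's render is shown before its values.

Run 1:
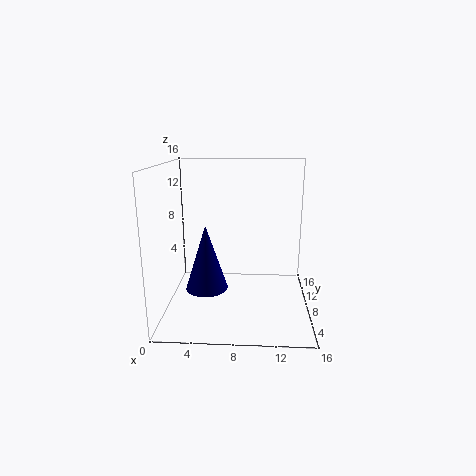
x = 4.75
y = 5.75
z = 3
r = 2.25
c = 'navy'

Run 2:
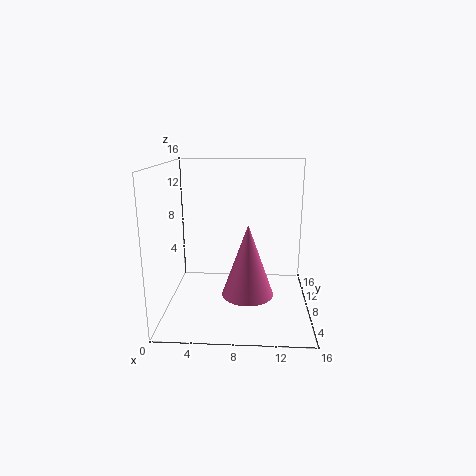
x = 9.25
y = 2.75
z = 4
r = 2.5
c = 'hotpink'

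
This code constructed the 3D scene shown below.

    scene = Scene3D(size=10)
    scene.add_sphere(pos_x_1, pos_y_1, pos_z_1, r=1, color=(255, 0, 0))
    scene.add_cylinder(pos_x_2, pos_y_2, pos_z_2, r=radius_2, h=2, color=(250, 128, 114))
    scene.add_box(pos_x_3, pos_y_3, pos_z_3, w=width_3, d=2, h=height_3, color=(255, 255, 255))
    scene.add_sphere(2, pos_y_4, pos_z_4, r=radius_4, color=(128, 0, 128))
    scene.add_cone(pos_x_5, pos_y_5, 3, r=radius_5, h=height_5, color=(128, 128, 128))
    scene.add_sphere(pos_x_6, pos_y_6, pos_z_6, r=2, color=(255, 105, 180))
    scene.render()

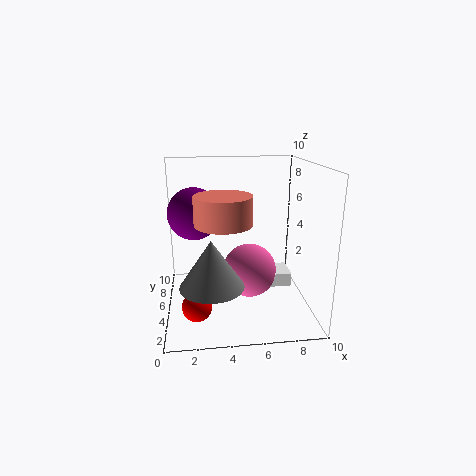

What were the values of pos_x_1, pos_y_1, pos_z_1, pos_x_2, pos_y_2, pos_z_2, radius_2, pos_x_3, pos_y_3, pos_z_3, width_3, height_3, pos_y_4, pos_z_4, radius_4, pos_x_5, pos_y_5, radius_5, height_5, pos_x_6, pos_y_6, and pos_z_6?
pos_x_1 = 2
pos_y_1 = 3
pos_z_1 = 1
pos_x_2 = 4
pos_y_2 = 5
pos_z_2 = 6
radius_2 = 2
pos_x_3 = 7
pos_y_3 = 5
pos_z_3 = 1
width_3 = 2
height_3 = 1
pos_y_4 = 8
pos_z_4 = 6
radius_4 = 2
pos_x_5 = 3
pos_y_5 = 2
radius_5 = 2
height_5 = 3
pos_x_6 = 6
pos_y_6 = 6
pos_z_6 = 2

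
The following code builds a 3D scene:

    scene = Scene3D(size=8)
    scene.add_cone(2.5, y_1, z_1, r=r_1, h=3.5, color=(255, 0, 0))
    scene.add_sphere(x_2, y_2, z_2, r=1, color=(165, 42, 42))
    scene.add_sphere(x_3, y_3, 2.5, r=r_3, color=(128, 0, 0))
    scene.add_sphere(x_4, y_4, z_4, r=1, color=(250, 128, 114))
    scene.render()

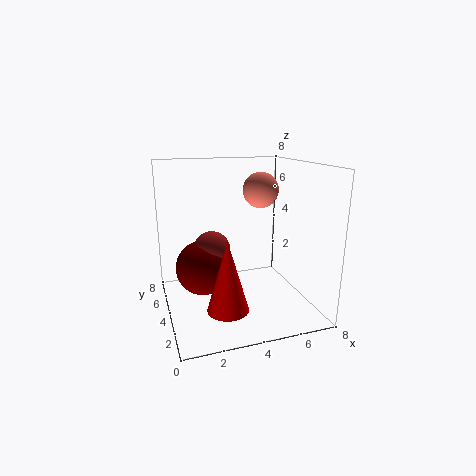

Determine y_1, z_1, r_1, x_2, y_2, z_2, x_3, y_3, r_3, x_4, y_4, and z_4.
y_1 = 1; z_1 = 1.5; r_1 = 1; x_2 = 2.5; y_2 = 4; z_2 = 3.5; x_3 = 2; y_3 = 4; r_3 = 1.5; x_4 = 5.5; y_4 = 4.5; z_4 = 6.5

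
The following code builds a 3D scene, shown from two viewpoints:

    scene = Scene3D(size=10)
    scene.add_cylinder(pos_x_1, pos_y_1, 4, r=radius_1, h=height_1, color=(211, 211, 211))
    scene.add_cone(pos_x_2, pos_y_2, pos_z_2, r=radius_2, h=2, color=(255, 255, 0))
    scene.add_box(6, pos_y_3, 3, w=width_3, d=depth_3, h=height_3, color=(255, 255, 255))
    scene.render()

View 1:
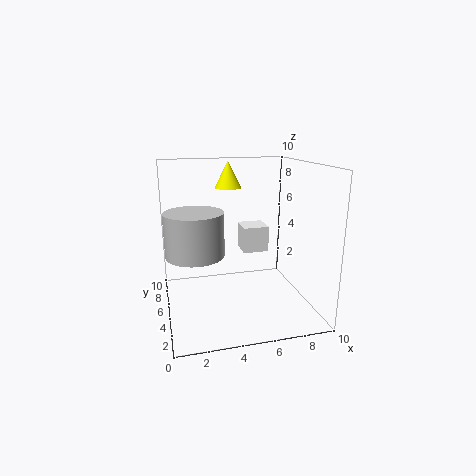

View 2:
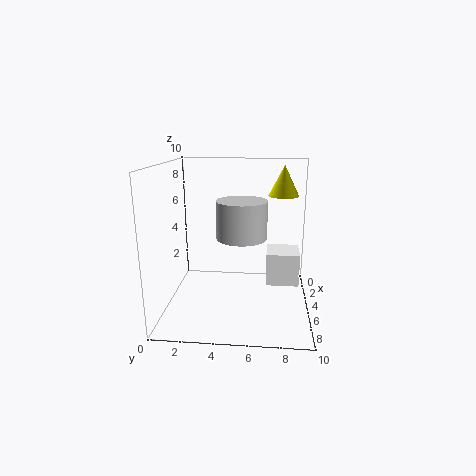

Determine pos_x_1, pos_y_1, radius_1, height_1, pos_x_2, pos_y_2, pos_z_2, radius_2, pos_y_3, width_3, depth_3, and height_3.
pos_x_1 = 2
pos_y_1 = 5
radius_1 = 2
height_1 = 3
pos_x_2 = 5
pos_y_2 = 8
pos_z_2 = 8
radius_2 = 1
pos_y_3 = 7
width_3 = 2
depth_3 = 2
height_3 = 2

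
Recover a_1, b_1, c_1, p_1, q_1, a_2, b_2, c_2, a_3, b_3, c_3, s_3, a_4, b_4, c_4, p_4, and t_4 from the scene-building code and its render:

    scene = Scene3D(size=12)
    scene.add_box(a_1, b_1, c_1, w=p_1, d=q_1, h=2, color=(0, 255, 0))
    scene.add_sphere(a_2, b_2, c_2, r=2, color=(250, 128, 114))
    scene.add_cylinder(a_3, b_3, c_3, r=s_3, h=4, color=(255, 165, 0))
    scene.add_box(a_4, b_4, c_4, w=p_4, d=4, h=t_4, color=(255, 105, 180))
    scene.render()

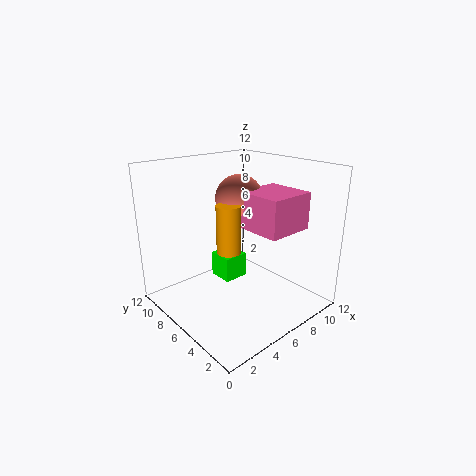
a_1 = 4
b_1 = 5
c_1 = 3
p_1 = 2
q_1 = 2
a_2 = 7
b_2 = 7
c_2 = 9
a_3 = 5
b_3 = 6
c_3 = 5
s_3 = 1
a_4 = 6
b_4 = 2
c_4 = 7
p_4 = 4
t_4 = 3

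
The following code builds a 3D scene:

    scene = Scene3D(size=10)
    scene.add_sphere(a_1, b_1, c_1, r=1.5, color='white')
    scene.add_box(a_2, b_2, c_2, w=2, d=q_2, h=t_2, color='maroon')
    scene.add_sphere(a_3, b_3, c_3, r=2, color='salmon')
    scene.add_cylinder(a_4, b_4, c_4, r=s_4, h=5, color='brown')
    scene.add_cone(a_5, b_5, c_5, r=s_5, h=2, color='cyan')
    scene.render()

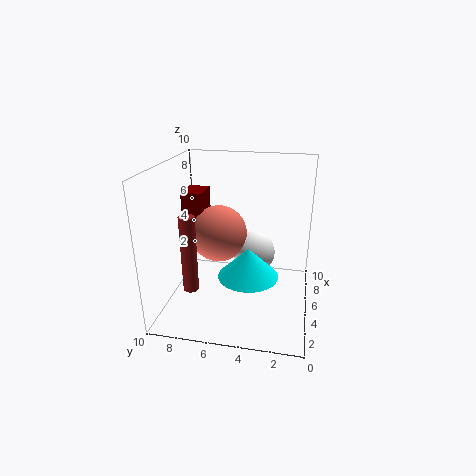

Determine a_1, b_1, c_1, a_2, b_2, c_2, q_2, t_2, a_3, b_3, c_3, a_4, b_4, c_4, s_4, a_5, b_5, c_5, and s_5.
a_1 = 6, b_1 = 4, c_1 = 3.5, a_2 = 5, b_2 = 7.5, c_2 = 5, q_2 = 1.5, t_2 = 3, a_3 = 5.5, b_3 = 6.5, c_3 = 5, a_4 = 2, b_4 = 7.5, c_4 = 2.5, s_4 = 0.5, a_5 = 3.5, b_5 = 4, c_5 = 3, s_5 = 2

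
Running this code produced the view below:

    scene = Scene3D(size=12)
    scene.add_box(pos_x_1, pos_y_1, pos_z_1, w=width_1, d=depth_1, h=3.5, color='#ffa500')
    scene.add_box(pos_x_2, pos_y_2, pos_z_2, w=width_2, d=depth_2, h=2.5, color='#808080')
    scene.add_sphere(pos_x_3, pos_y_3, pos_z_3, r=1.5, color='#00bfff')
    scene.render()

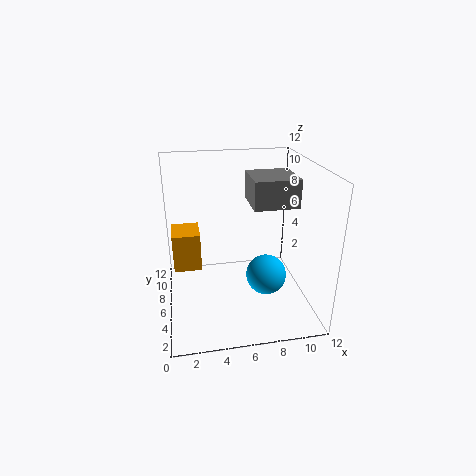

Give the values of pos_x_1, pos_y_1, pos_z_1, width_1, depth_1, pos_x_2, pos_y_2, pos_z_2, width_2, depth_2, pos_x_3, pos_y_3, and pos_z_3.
pos_x_1 = 0.5; pos_y_1 = 8; pos_z_1 = 2; width_1 = 2.5; depth_1 = 3; pos_x_2 = 7.5; pos_y_2 = 6.5; pos_z_2 = 8; width_2 = 4; depth_2 = 4; pos_x_3 = 7.5; pos_y_3 = 2.5; pos_z_3 = 4.5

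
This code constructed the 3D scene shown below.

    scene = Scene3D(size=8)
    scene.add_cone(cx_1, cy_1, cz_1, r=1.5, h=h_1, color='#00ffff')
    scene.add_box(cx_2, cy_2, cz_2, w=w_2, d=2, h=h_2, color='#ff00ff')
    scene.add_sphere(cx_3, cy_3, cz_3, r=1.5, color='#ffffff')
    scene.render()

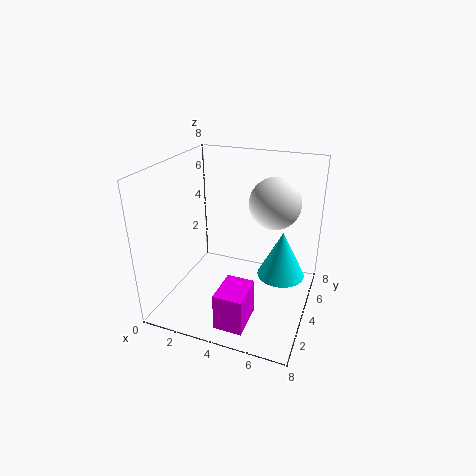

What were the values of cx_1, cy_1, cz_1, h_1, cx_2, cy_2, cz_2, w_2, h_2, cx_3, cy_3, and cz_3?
cx_1 = 6
cy_1 = 6.5
cz_1 = 0.5
h_1 = 3
cx_2 = 4
cy_2 = 0.5
cz_2 = 0.5
w_2 = 1.5
h_2 = 2
cx_3 = 5.5
cy_3 = 6
cz_3 = 5.5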